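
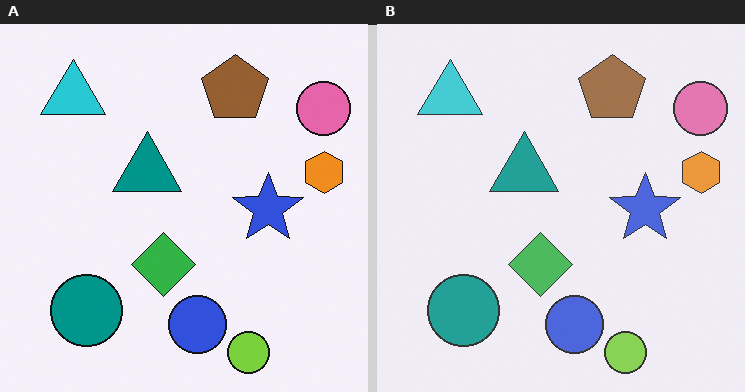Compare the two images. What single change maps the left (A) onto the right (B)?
The right (B) image is the left (A) given slightly reduced contrast.

Tones are pushed toward mid-grey across the whole image — a global contrast change.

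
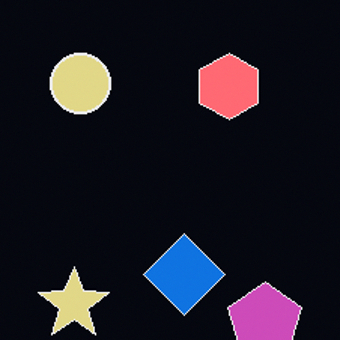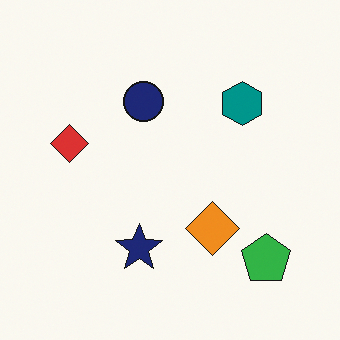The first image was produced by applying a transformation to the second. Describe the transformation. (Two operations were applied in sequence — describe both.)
It was cropped to a modestly smaller region and rescaled, then color-inverted (negative).

The visible shapes are larger and the field of view is narrower; shapes near the original edges may be partly or wholly outside the frame — a crop-and-rescale. The light background has become dark and every shape's color is its complement — a photographic negative.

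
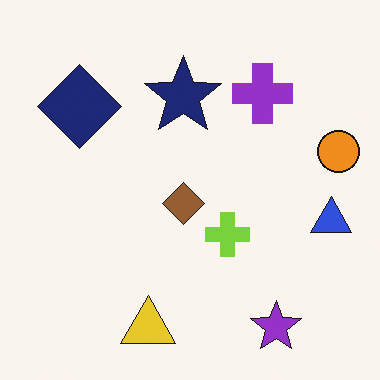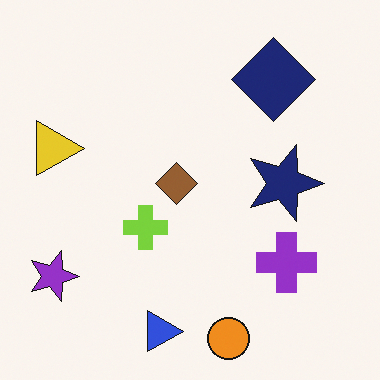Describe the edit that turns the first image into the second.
Rotated 90° clockwise.

The purple star sits in the bottom-right of the first image and the bottom-left of the second — consistent with a whole-image 90° clockwise rotation.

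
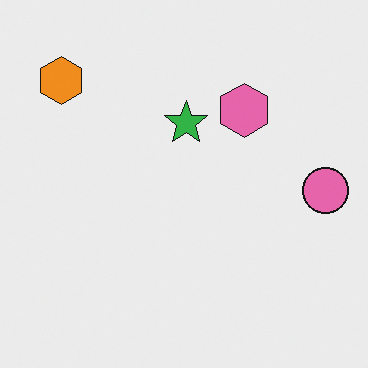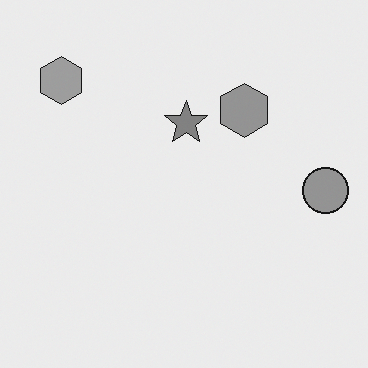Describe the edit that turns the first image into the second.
The image was converted to grayscale.

All color is removed — every shape is now a shade of grey.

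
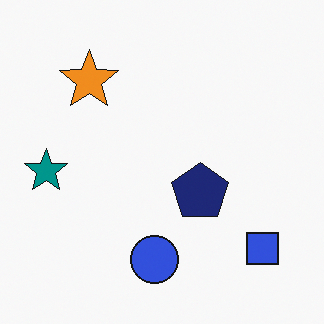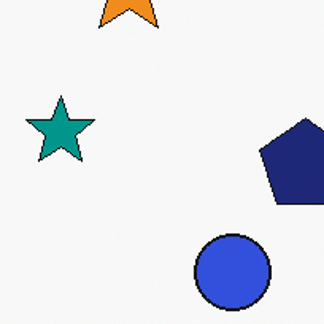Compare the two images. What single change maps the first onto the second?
It was cropped to a modestly smaller region and rescaled.

The visible shapes are larger and the field of view is narrower; shapes near the original edges may be partly or wholly outside the frame — a crop-and-rescale.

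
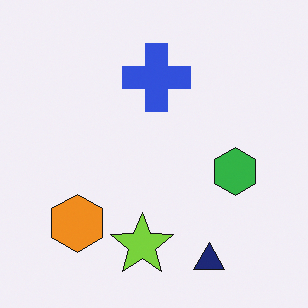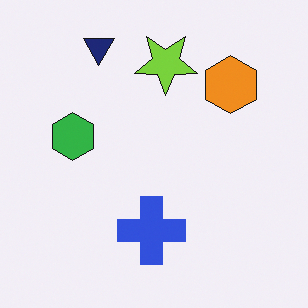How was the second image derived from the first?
This is the original image rotated 180°.

The navy triangle sits in the bottom-right of the first image and the top-left of the second — consistent with a whole-image 180° rotation.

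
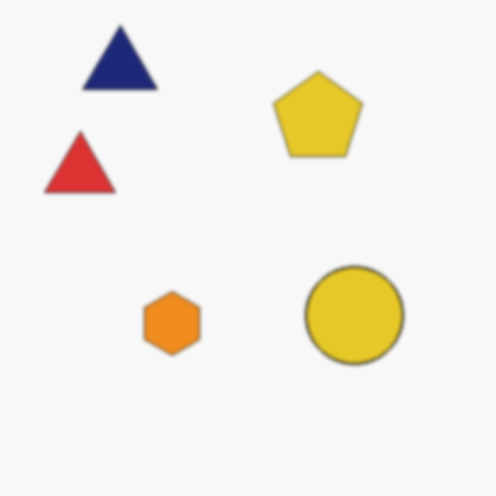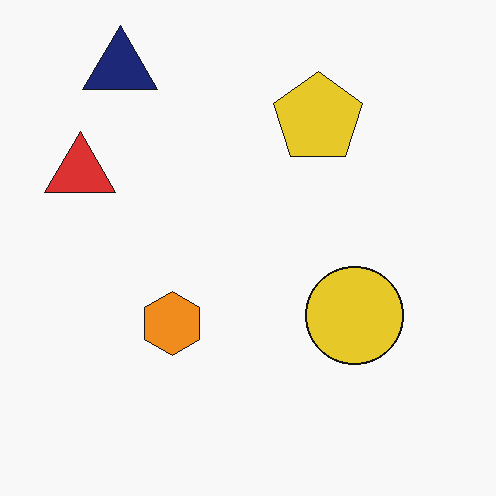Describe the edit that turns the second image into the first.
It was given a subtle gaussian blur.

Shape edges and outlines are uniformly softened across the whole image.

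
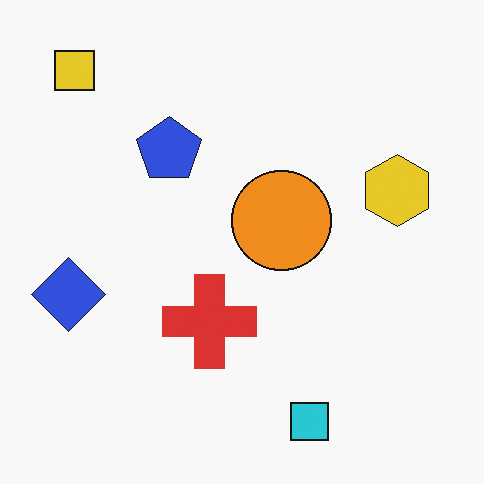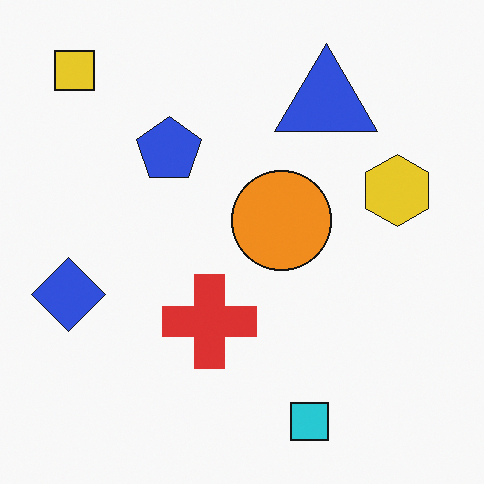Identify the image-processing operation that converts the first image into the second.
The second image is the first overlaid with an additional blue triangle.

A blue triangle appears in the second image that is absent from the first.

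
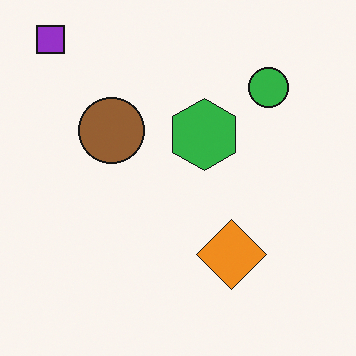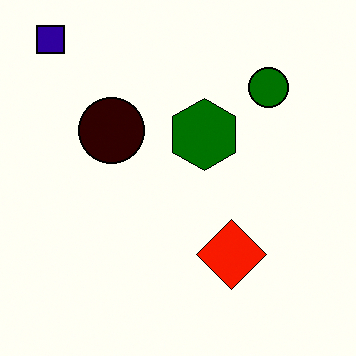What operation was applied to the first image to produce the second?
The image was boosted in contrast.

Tones are pushed away from mid-grey across the whole image — a global contrast change.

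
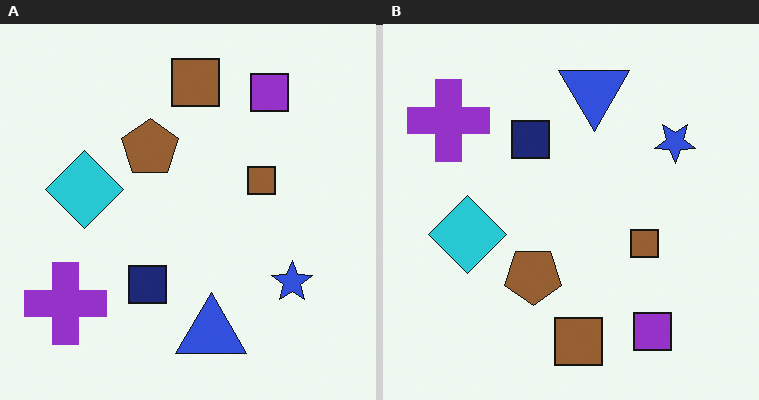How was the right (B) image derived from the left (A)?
This is the original image flipped vertically (top ↔ bottom).

The blue triangle is in the bottom of the left (A) image and the top of the right (B) — shapes on opposite sides of the horizontal midline have swapped in a mirror flip.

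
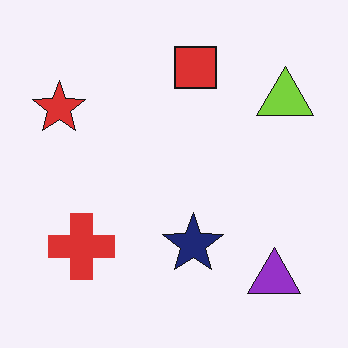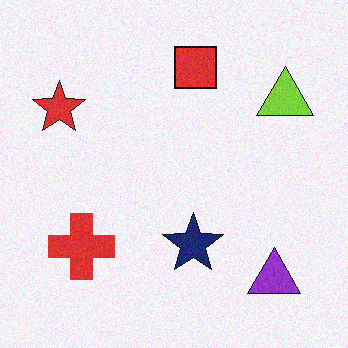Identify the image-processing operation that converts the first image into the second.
The second image is the first degraded with a light layer of grain.

Random speckle covers the whole image, including the flat background.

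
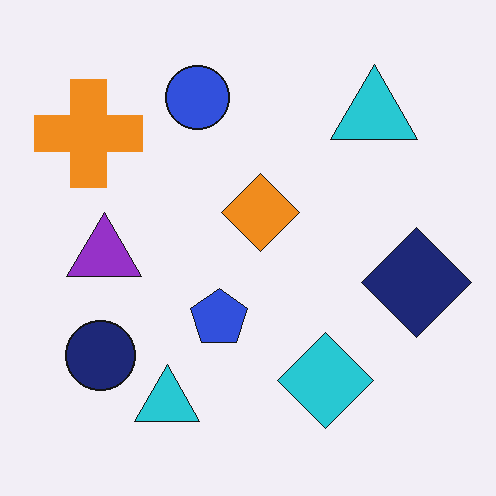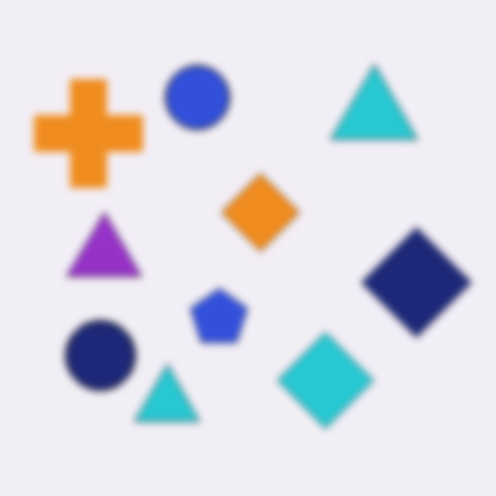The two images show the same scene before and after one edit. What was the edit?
The transformation is: moderately blurred.

Shape edges and outlines are uniformly softened across the whole image.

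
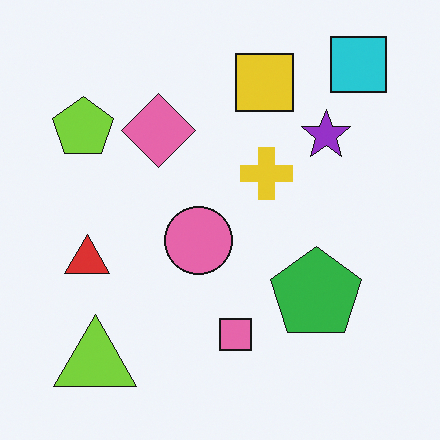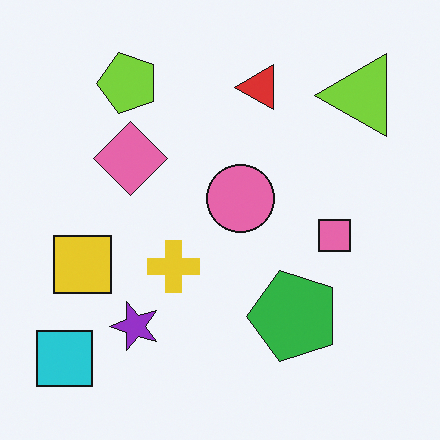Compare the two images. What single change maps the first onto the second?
It was transposed (reflected across the top-left ↔ bottom-right diagonal).

Shapes have swapped their row and column positions — what was in the top-right is now in the bottom-left — a diagonal reflection.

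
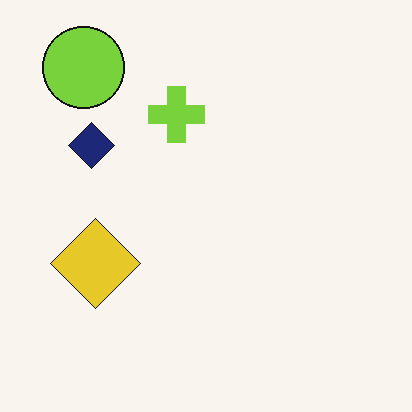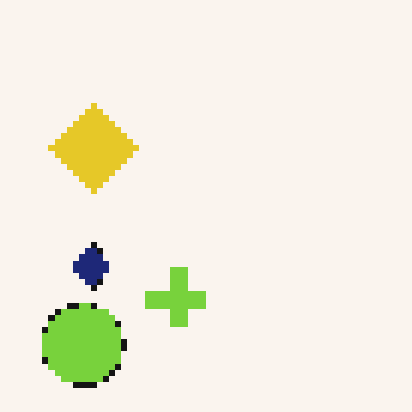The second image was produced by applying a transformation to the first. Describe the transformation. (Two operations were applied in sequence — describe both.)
Flipped vertically (top ↔ bottom), then pixelated into visible square blocks.

The lime circle is in the top-left of the first image and the bottom-left of the second — shapes on opposite sides of the horizontal midline have swapped in a mirror flip. Shapes are reduced to large square blocks; fine edges and outlines are lost — a downscale-then-upscale (mosaic) effect.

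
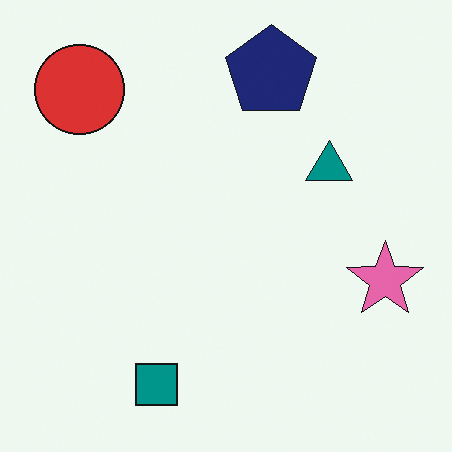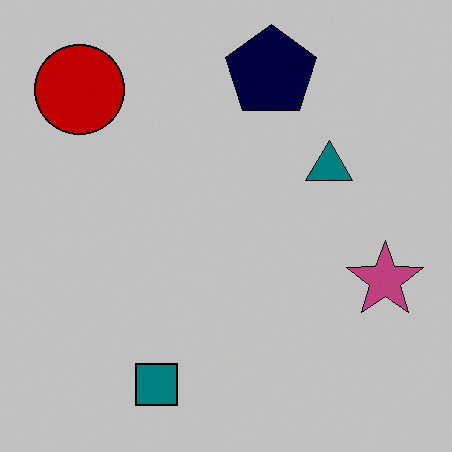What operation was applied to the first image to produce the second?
It was aggressively posterized.

Each flat color has snapped to a coarser quantized level — most visibly, the near-white background has dropped to a flat grey.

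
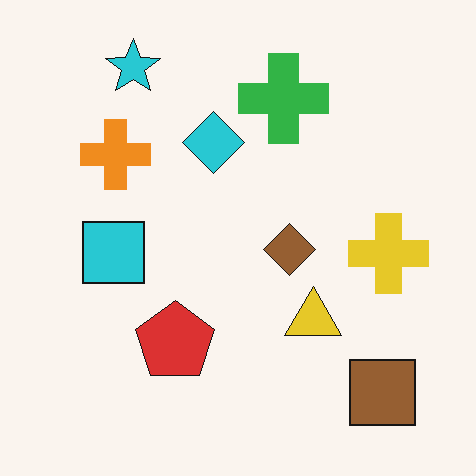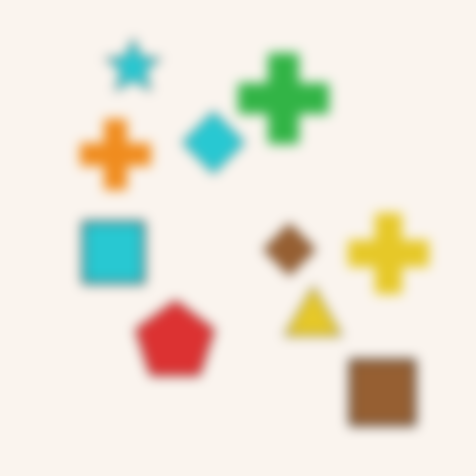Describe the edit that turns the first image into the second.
The image was strongly gaussian-blurred.

Shape edges and outlines are uniformly softened across the whole image.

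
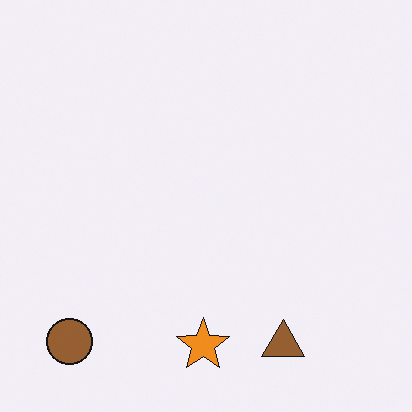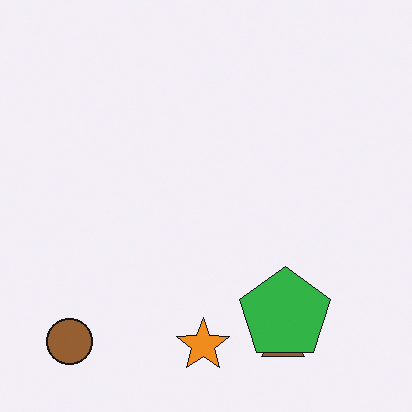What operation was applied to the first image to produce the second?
The second image is the first overlaid with an additional green pentagon.

A green pentagon appears in the second image that is absent from the first.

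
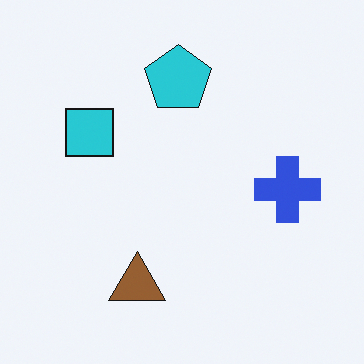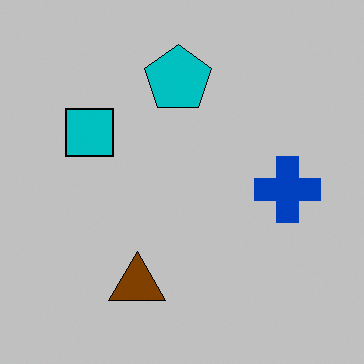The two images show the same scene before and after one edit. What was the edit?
The image was aggressively posterized.

Each flat color has snapped to a coarser quantized level — most visibly, the near-white background has dropped to a flat grey.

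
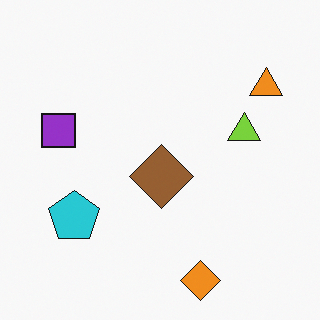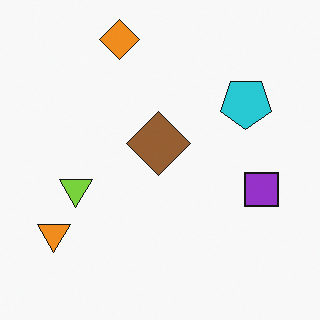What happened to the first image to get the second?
Rotated 180°.

The orange triangle sits in the top-right of the first image and the bottom-left of the second — consistent with a whole-image 180° rotation.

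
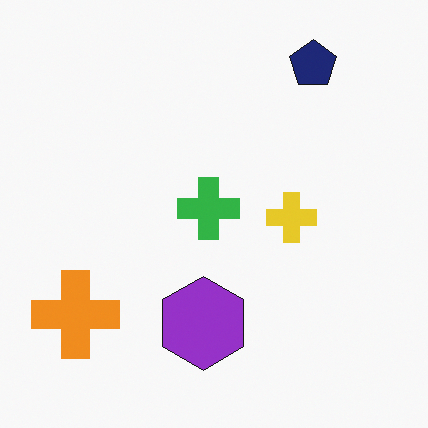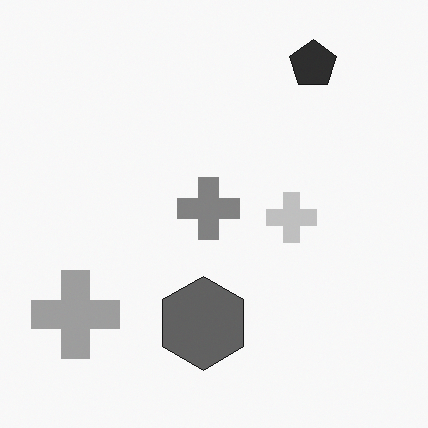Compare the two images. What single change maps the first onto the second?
This is the original image converted to grayscale.

All color is removed — every shape is now a shade of grey.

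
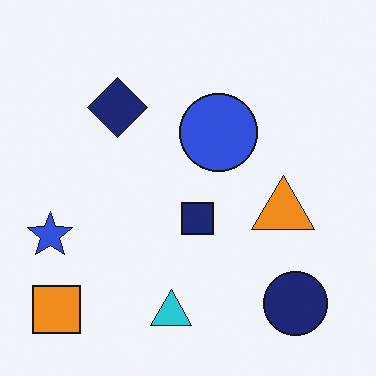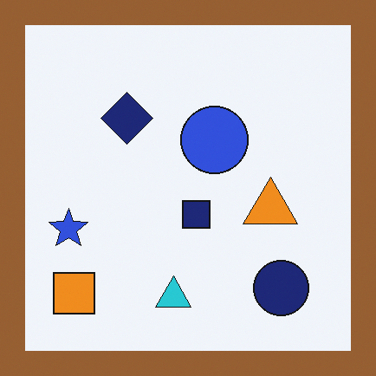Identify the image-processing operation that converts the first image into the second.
The second image is the first framed with a brown border.

A solid brown frame runs around the edge of the second image, with the content slightly shrunk inside it.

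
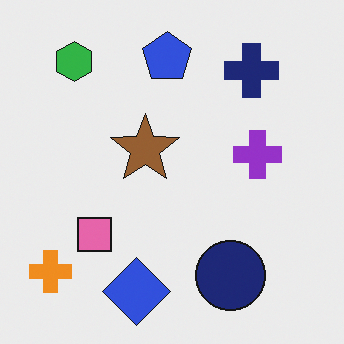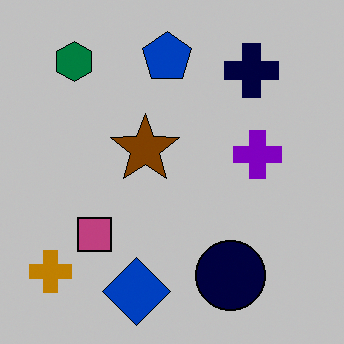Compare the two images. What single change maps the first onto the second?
The image was heavily posterized to just a handful of flat colors.

Each flat color has snapped to a coarser quantized level — most visibly, the near-white background has dropped to a flat grey.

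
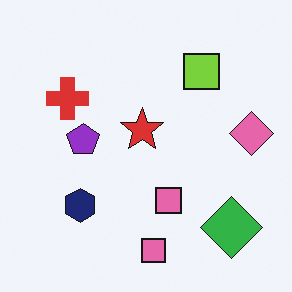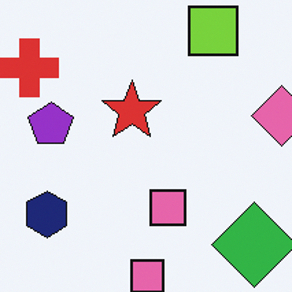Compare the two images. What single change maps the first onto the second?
The image was cropped to a modestly smaller region and rescaled.

The visible shapes are larger and the field of view is narrower; shapes near the original edges may be partly or wholly outside the frame — a crop-and-rescale.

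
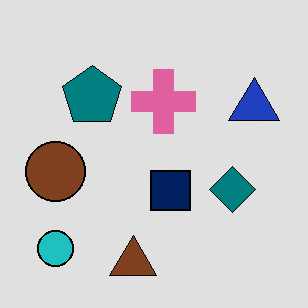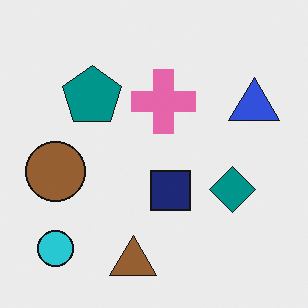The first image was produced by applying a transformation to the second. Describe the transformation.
The transformation is: moderately posterized.

Each flat color has snapped to a coarser quantized level — most visibly, the near-white background has dropped to a flat grey.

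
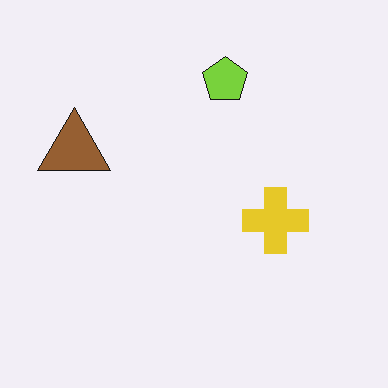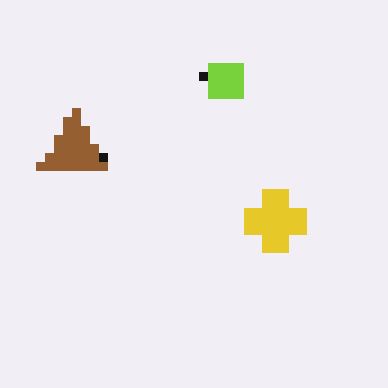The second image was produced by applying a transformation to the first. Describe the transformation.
The second image is the first coarsely pixelated.

Shapes are reduced to large square blocks; fine edges and outlines are lost — a downscale-then-upscale (mosaic) effect.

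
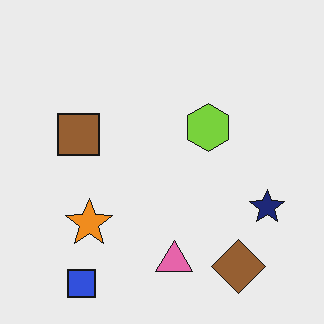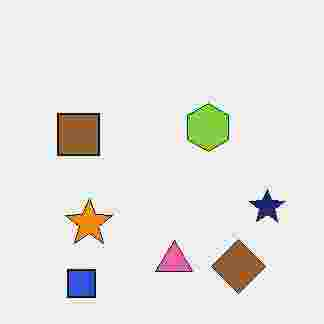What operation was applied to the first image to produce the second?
The transformation is: heavily JPEG-compressed with obvious blocking artifacts.

Blocky 8×8 compression artifacts appear around shape edges and the flat background shows ringing — characteristic JPEG degradation.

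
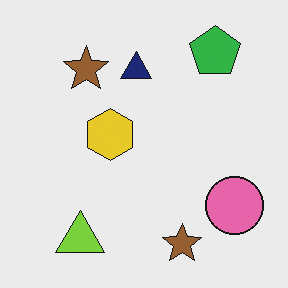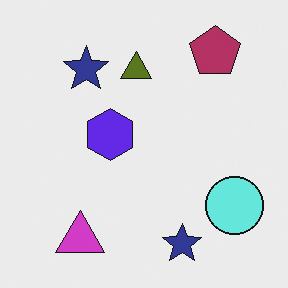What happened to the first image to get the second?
It was hue-shifted through roughly half the color wheel.

Every shape's color has rotated by the same amount around the hue wheel — a uniform hue shift.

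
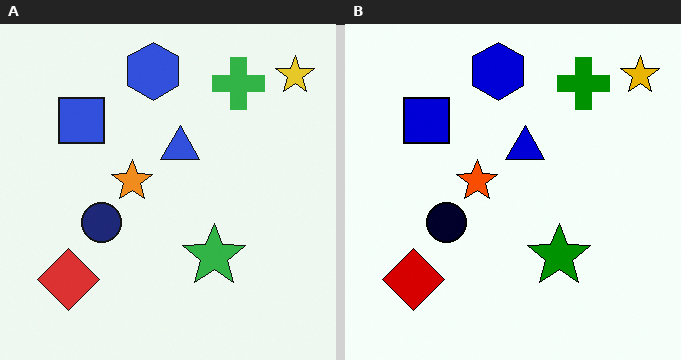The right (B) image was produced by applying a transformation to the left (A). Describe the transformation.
The right (B) image is the left (A) boosted in contrast.

Tones are pushed away from mid-grey across the whole image — a global contrast change.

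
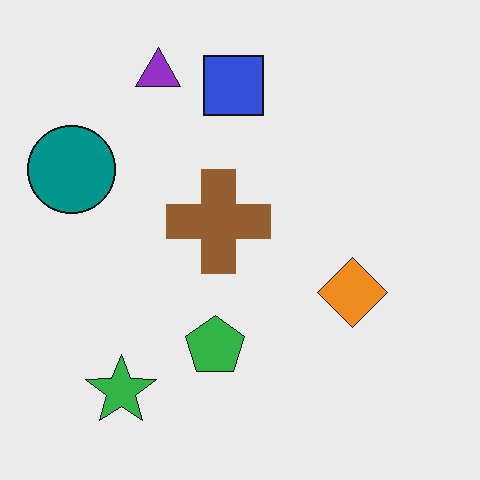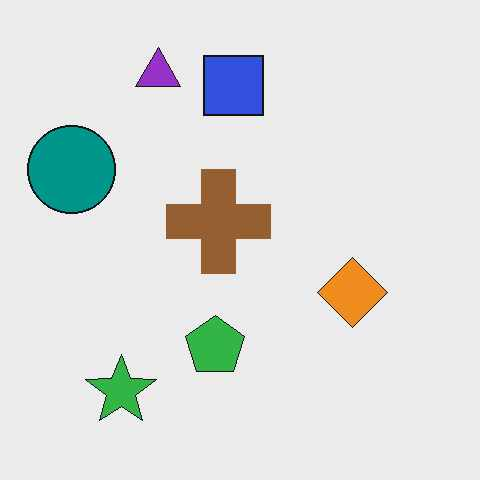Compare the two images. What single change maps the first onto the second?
JPEG-compressed with visible artifacts.

Blocky 8×8 compression artifacts appear around shape edges and the flat background shows ringing — characteristic JPEG degradation.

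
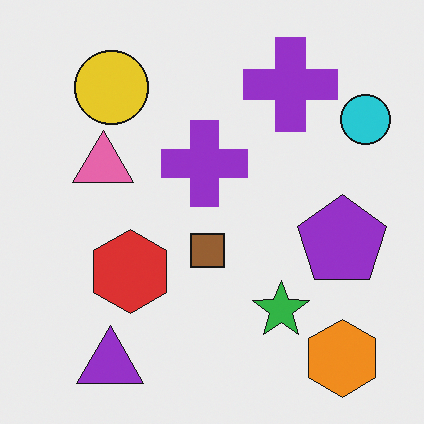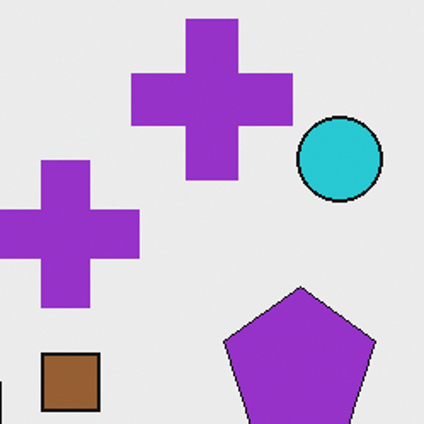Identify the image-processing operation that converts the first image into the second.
The transformation is: cropped tightly and scaled back up.

The visible shapes are larger and the field of view is narrower; shapes near the original edges may be partly or wholly outside the frame — a crop-and-rescale.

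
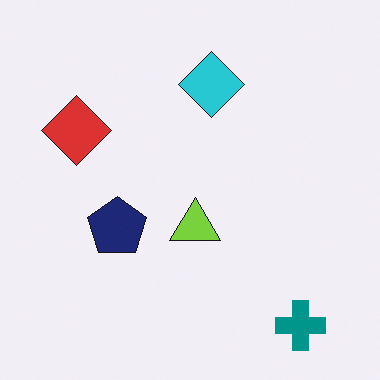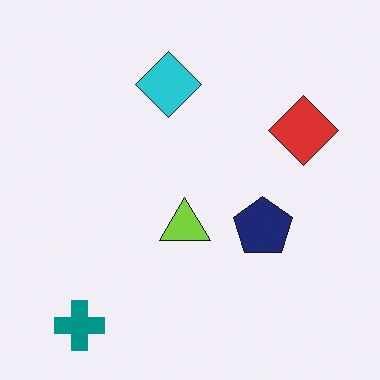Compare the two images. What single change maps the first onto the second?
Flipped horizontally (left ↔ right).

The red diamond is in the left of the first image and the right of the second — shapes on opposite sides of the vertical midline have swapped in a mirror flip.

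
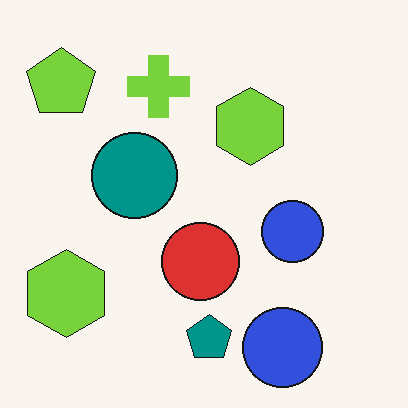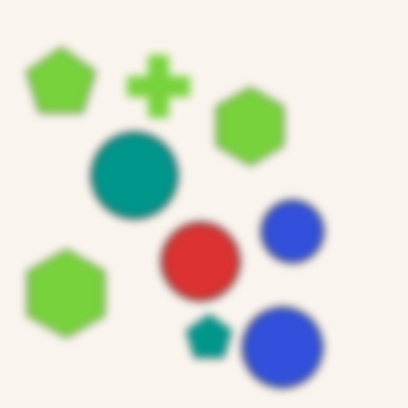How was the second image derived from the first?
The image was moderately blurred.

Shape edges and outlines are uniformly softened across the whole image.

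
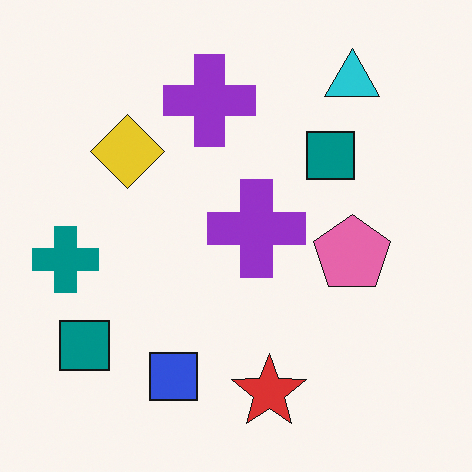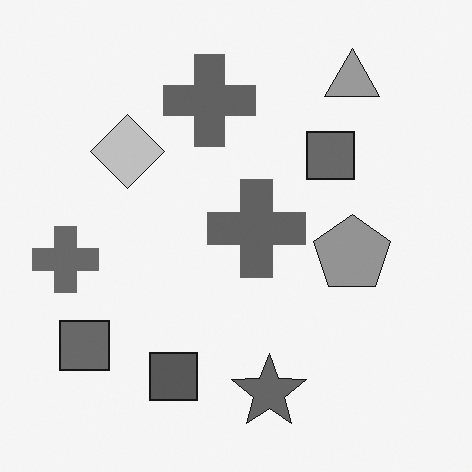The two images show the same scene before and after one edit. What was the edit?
This is the original image converted to grayscale.

All color is removed — every shape is now a shade of grey.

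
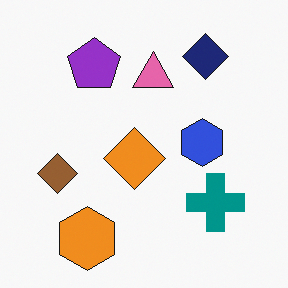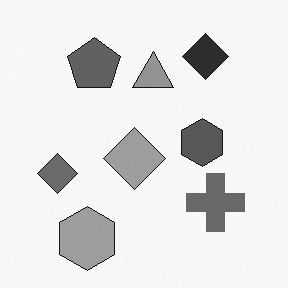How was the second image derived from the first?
The image was converted to grayscale.

All color is removed — every shape is now a shade of grey.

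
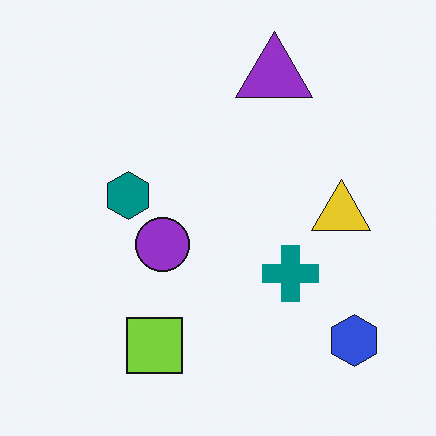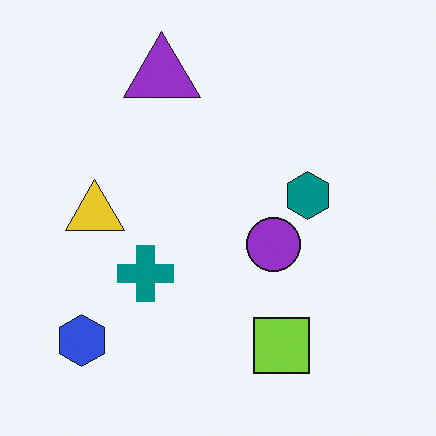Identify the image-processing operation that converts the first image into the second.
The second image is the first flipped horizontally (left ↔ right).

The blue hexagon is in the bottom-right of the first image and the bottom-left of the second — shapes on opposite sides of the vertical midline have swapped in a mirror flip.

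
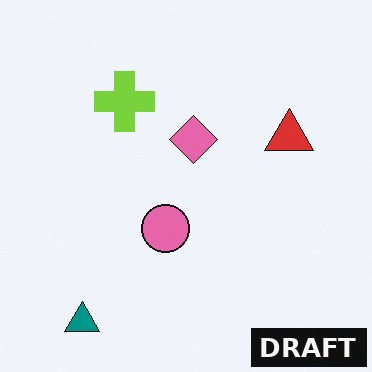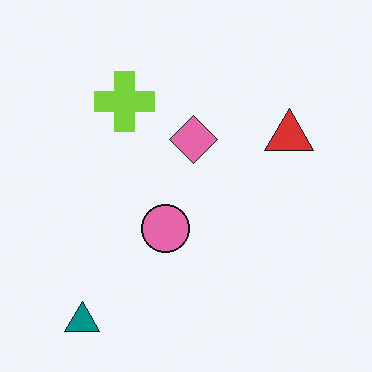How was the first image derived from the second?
Watermarked with the text "DRAFT" in the lower-right corner.

A dark label reading "DRAFT" appears in the lower-right corner.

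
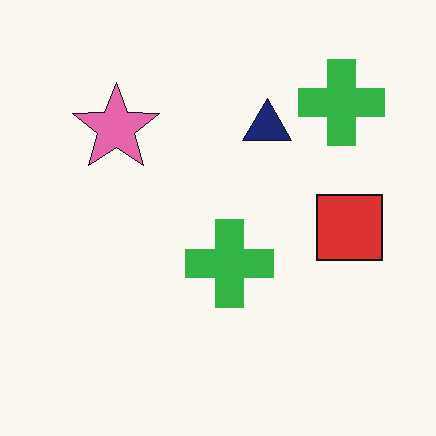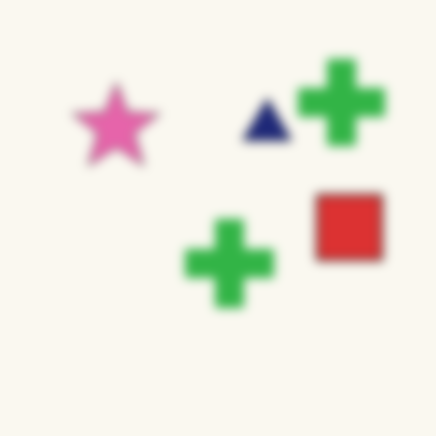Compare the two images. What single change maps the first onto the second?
The transformation is: heavily blurred.

Shape edges and outlines are uniformly softened across the whole image.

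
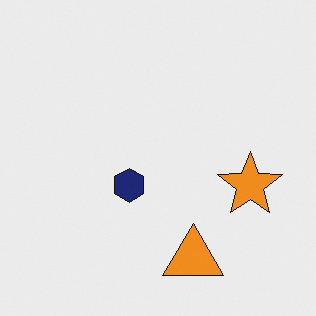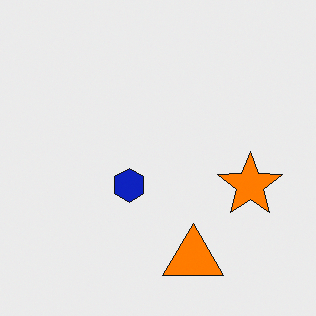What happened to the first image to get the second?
The image was made much more vivid (saturation change).

All colors are more vivid — a global saturation change.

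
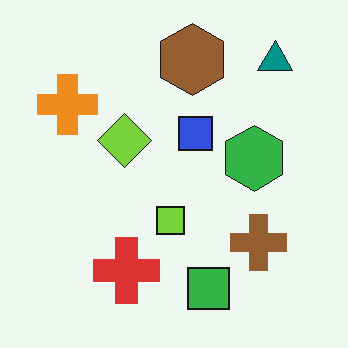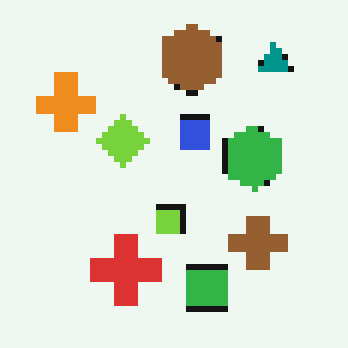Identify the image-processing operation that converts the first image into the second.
Pixelated into visible square blocks.

Shapes are reduced to large square blocks; fine edges and outlines are lost — a downscale-then-upscale (mosaic) effect.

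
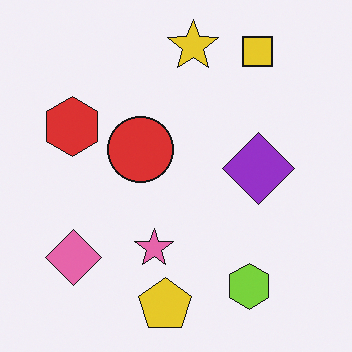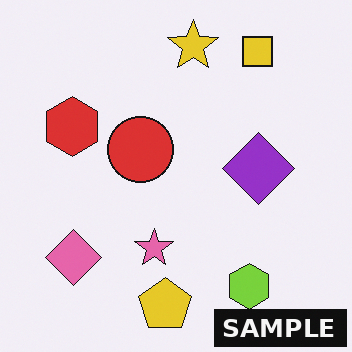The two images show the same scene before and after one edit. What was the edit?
The image was watermarked with the text "SAMPLE" in the lower-right corner.

A dark label reading "SAMPLE" appears in the lower-right corner.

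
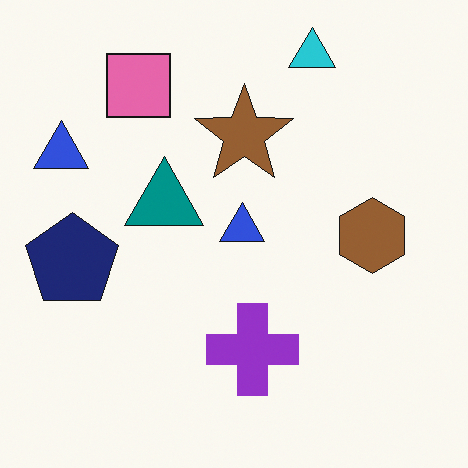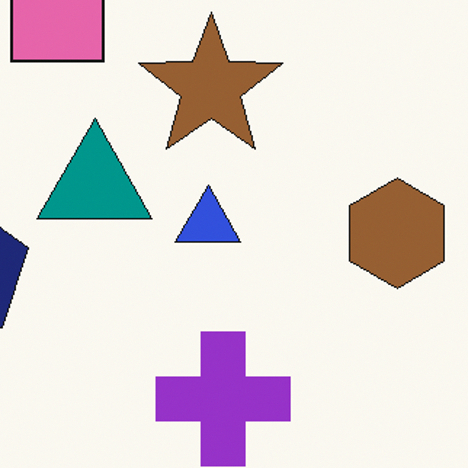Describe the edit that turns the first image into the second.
This is the original image cropped to a modestly smaller region and rescaled.

The visible shapes are larger and the field of view is narrower; shapes near the original edges may be partly or wholly outside the frame — a crop-and-rescale.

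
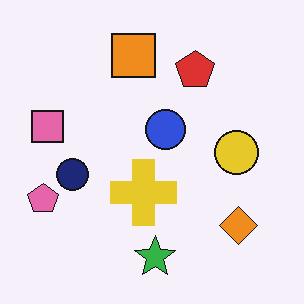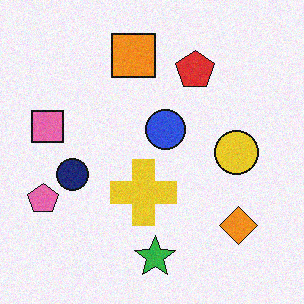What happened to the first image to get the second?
Degraded with subtle gaussian noise.

Random speckle covers the whole image, including the flat background.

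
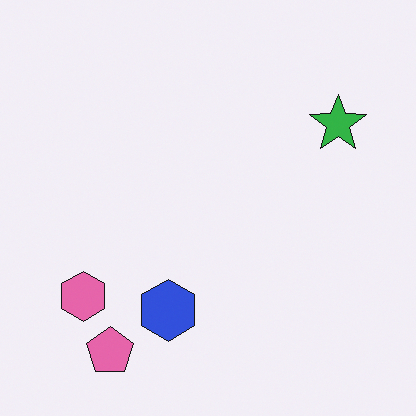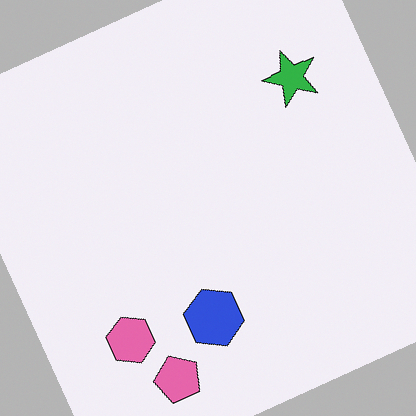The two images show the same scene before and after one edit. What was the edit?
Rotated counter-clockwise by a clearly visible amount.

Every shape is tilted by the same angle and the image corners show triangular fill wedges — a whole-image rotation by a non-right angle.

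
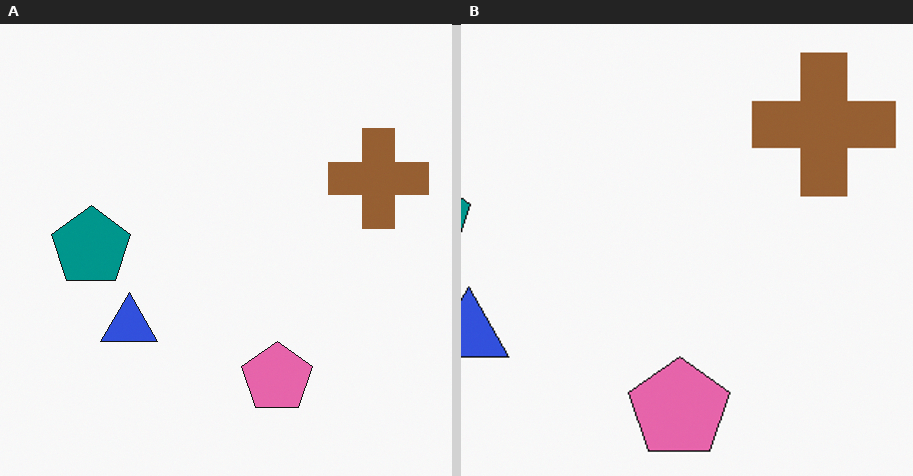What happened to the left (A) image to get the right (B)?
The image was cropped slightly and scaled back up.

The visible shapes are larger and the field of view is narrower; shapes near the original edges may be partly or wholly outside the frame — a crop-and-rescale.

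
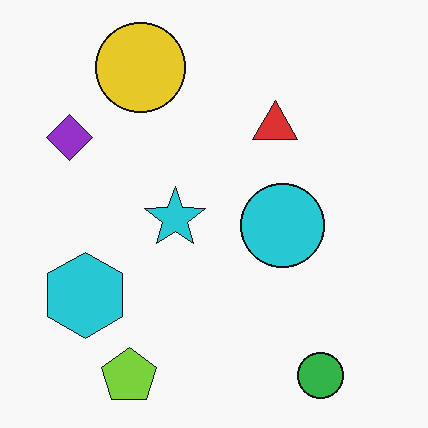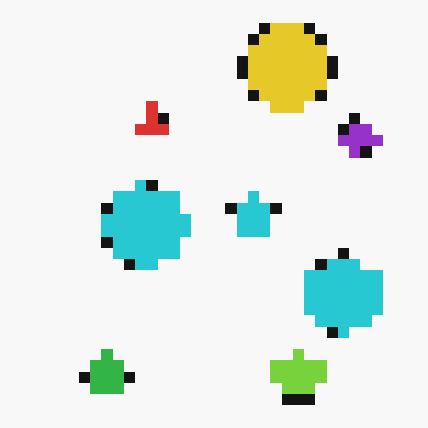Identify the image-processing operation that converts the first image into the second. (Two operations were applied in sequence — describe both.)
It was flipped horizontally (left ↔ right), then heavily pixelated into large blocks.

The purple diamond is in the top-left of the first image and the top-right of the second — shapes on opposite sides of the vertical midline have swapped in a mirror flip. Shapes are reduced to large square blocks; fine edges and outlines are lost — a downscale-then-upscale (mosaic) effect.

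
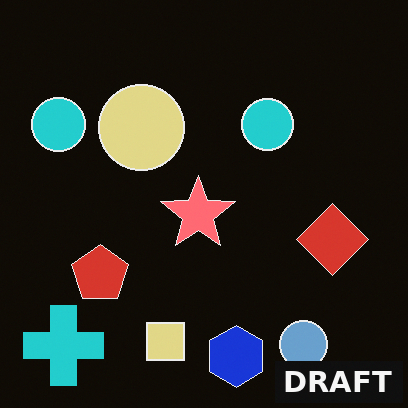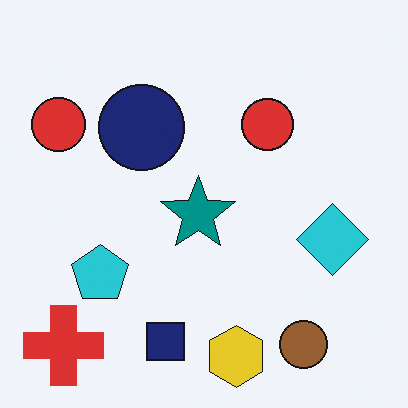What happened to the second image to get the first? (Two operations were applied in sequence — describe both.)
Color-inverted (negative), then watermarked with the text "DRAFT" in the lower-right corner.

The light background has become dark and every shape's color is its complement — a photographic negative. A dark label reading "DRAFT" appears in the lower-right corner.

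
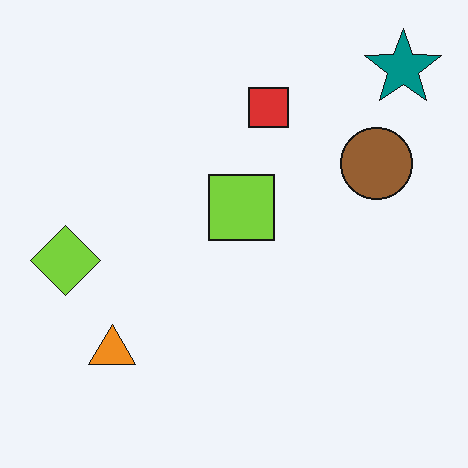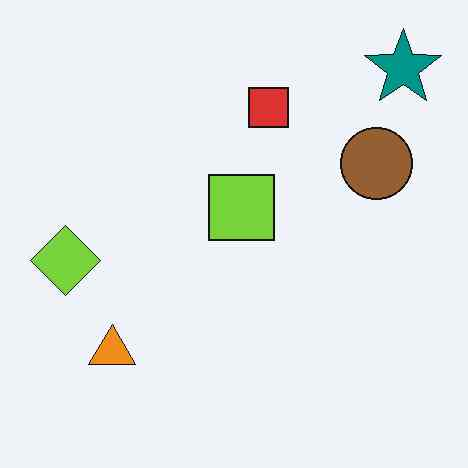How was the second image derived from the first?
It was given moderate JPEG compression.

Blocky 8×8 compression artifacts appear around shape edges and the flat background shows ringing — characteristic JPEG degradation.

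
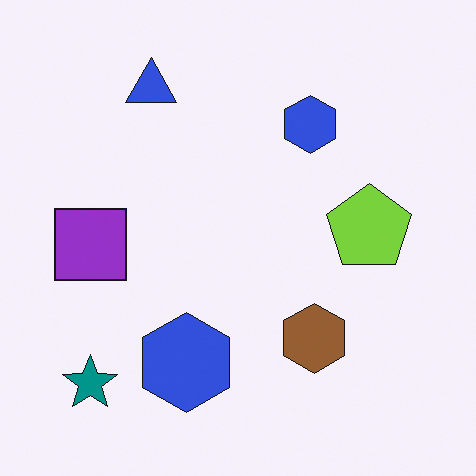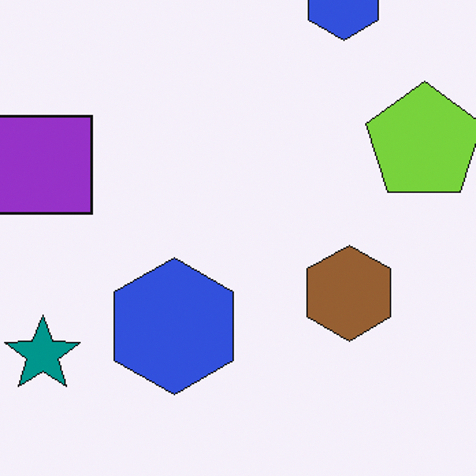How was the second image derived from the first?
Cropped to a modestly smaller region and rescaled.

The visible shapes are larger and the field of view is narrower; shapes near the original edges may be partly or wholly outside the frame — a crop-and-rescale.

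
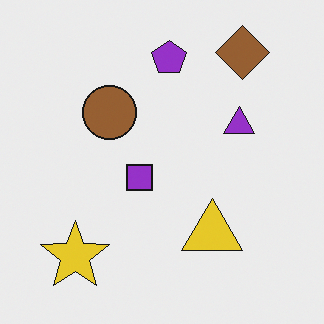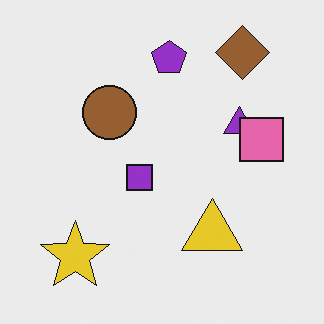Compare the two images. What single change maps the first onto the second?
This is the original image overlaid with an additional pink square.

A pink square appears in the second image that is absent from the first.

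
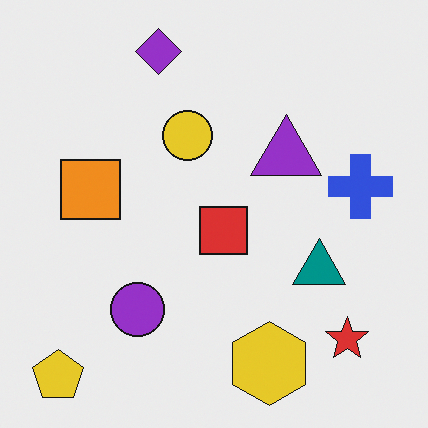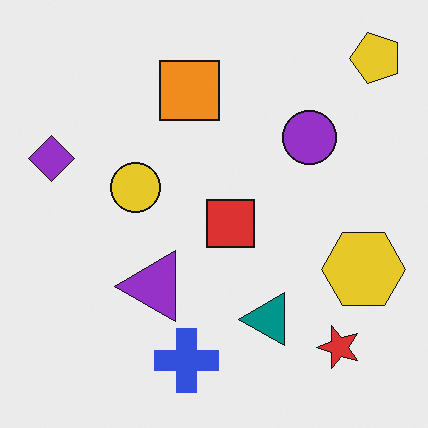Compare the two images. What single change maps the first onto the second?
This is the original image transposed (reflected across the top-left ↔ bottom-right diagonal).

Shapes have swapped their row and column positions — what was in the top-right is now in the bottom-left — a diagonal reflection.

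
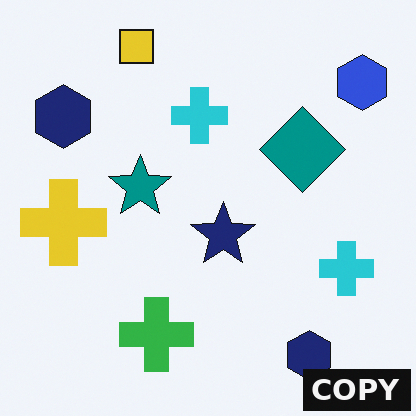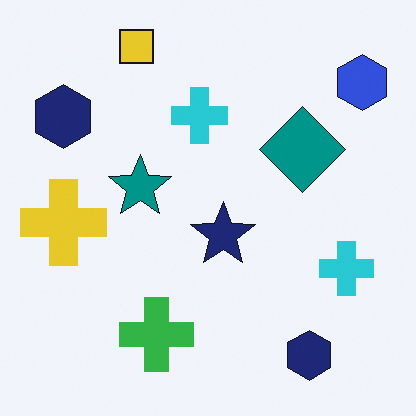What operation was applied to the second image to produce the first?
The transformation is: watermarked with the text "COPY" in the lower-right corner.

A dark label reading "COPY" appears in the lower-right corner.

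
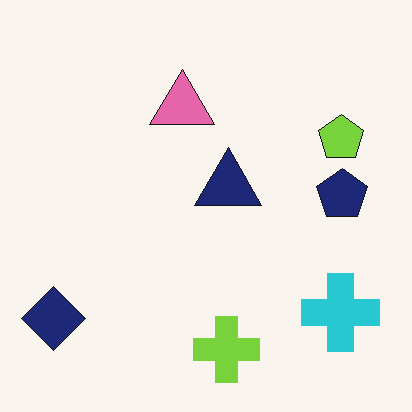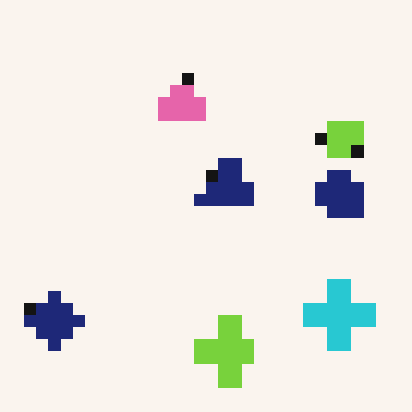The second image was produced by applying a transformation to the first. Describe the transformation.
It was coarsely pixelated.

Shapes are reduced to large square blocks; fine edges and outlines are lost — a downscale-then-upscale (mosaic) effect.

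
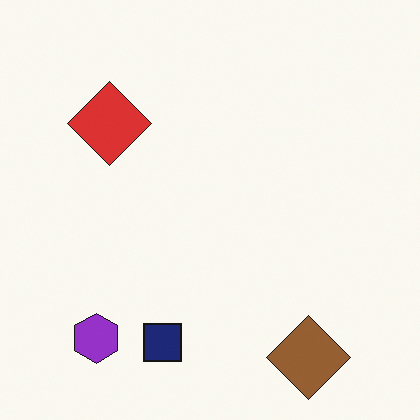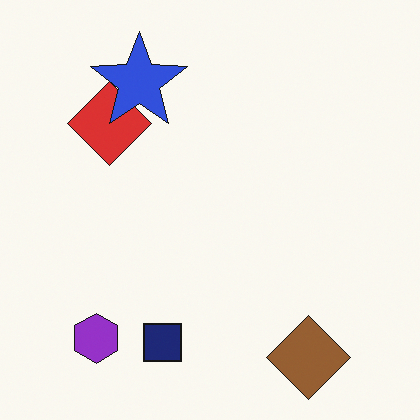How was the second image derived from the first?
Overlaid with an additional blue star.

A blue star appears in the second image that is absent from the first.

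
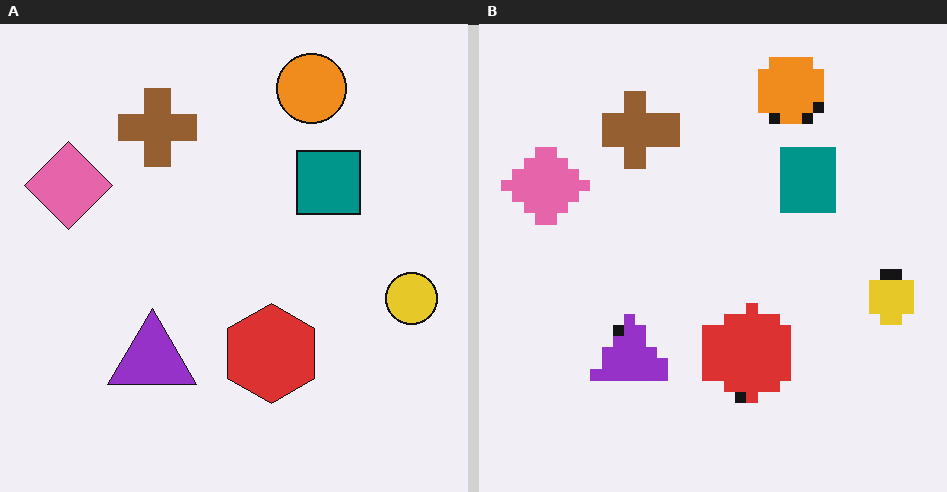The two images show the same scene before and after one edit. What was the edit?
This is the original image coarsely pixelated.

Shapes are reduced to large square blocks; fine edges and outlines are lost — a downscale-then-upscale (mosaic) effect.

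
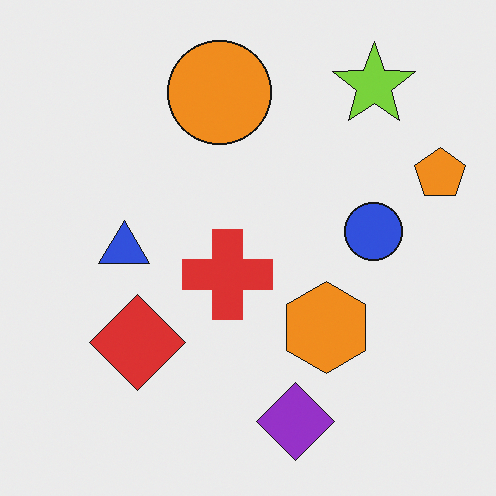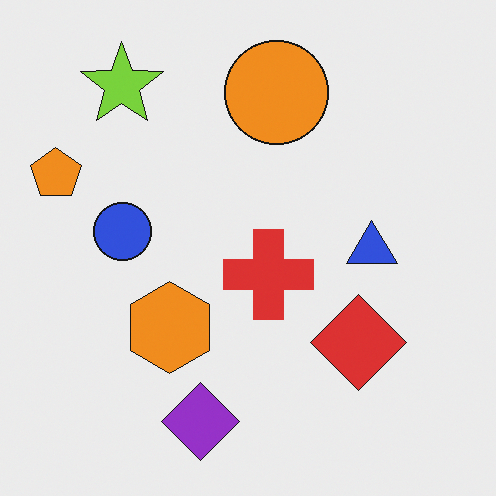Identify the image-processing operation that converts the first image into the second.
The transformation is: flipped horizontally (left ↔ right).

The orange pentagon is in the right of the first image and the left of the second — shapes on opposite sides of the vertical midline have swapped in a mirror flip.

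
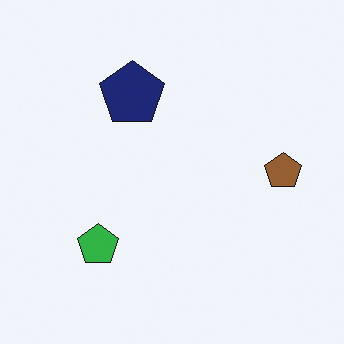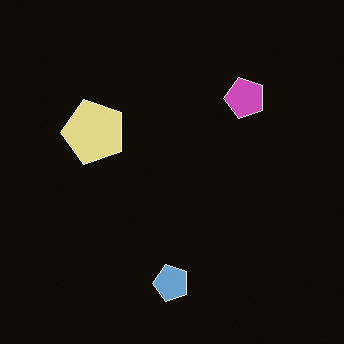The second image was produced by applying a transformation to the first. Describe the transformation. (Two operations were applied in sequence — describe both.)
The image was transposed (reflected across the top-left ↔ bottom-right diagonal), then color-inverted (negative).

Shapes have swapped their row and column positions — what was in the top-right is now in the bottom-left — a diagonal reflection. The light background has become dark and every shape's color is its complement — a photographic negative.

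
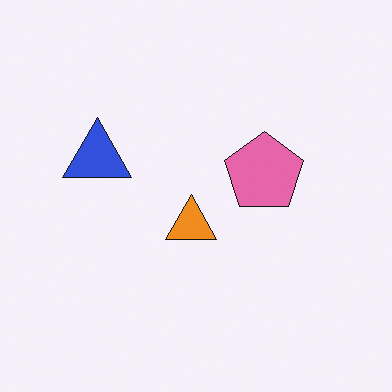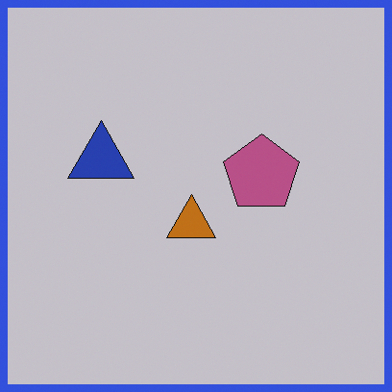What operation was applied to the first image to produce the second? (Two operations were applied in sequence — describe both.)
It was darkened a little, then framed with a blue border.

Every pixel — background and shapes alike — is uniformly darkened. A solid blue frame runs around the edge of the second image, with the content slightly shrunk inside it.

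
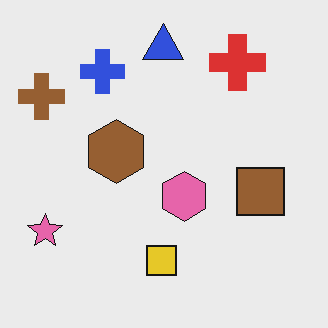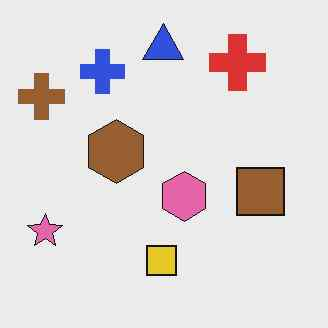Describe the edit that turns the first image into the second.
JPEG-compressed with visible artifacts.

Blocky 8×8 compression artifacts appear around shape edges and the flat background shows ringing — characteristic JPEG degradation.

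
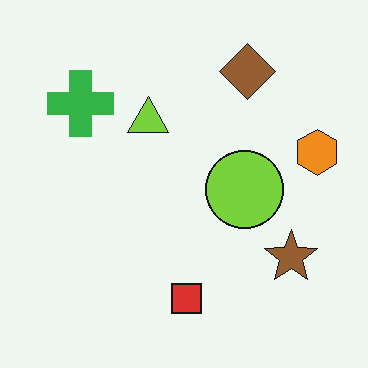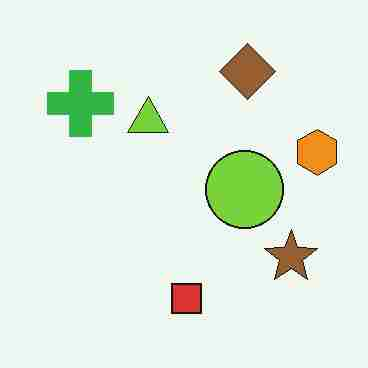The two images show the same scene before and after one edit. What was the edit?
This is the original image heavily JPEG-compressed with obvious blocking artifacts.

Blocky 8×8 compression artifacts appear around shape edges and the flat background shows ringing — characteristic JPEG degradation.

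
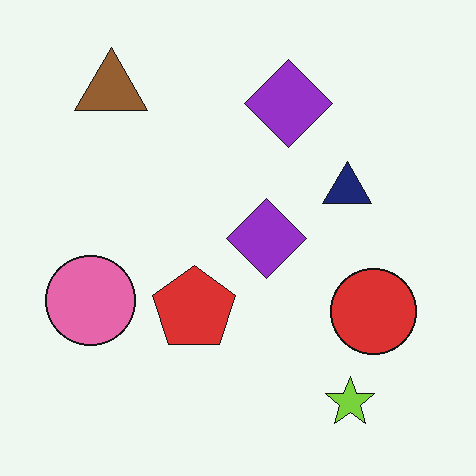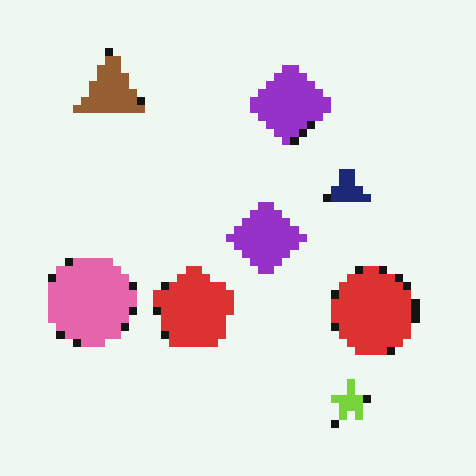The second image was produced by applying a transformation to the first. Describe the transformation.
The transformation is: moderately pixelated.

Shapes are reduced to large square blocks; fine edges and outlines are lost — a downscale-then-upscale (mosaic) effect.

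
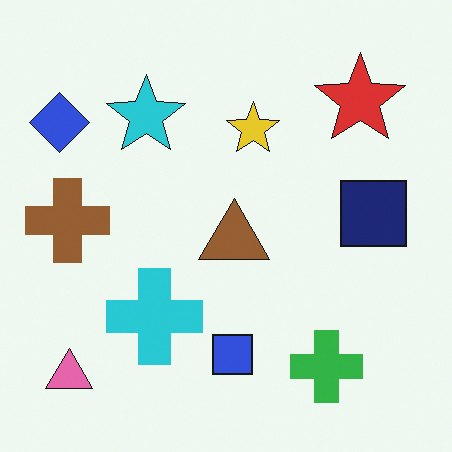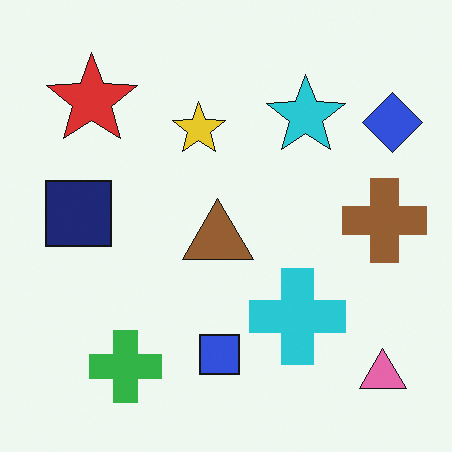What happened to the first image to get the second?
The image was flipped horizontally (left ↔ right).

The blue diamond is in the top-left of the first image and the top-right of the second — shapes on opposite sides of the vertical midline have swapped in a mirror flip.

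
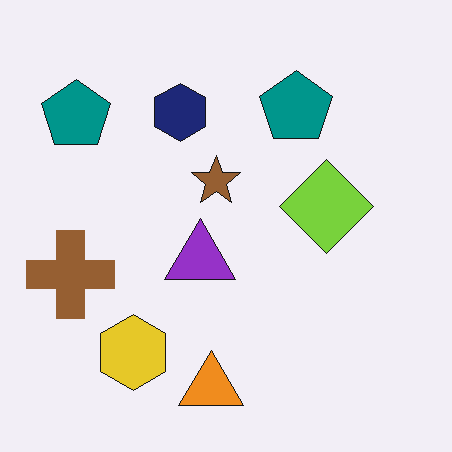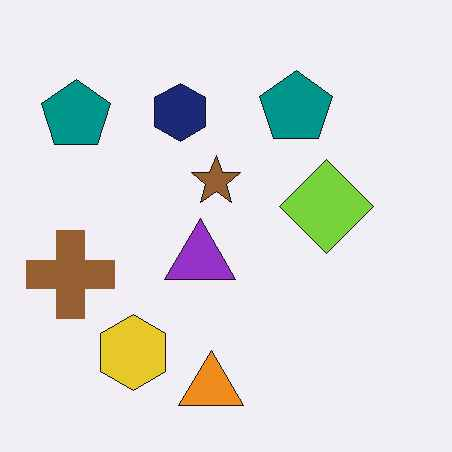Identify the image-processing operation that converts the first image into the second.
The image was given moderate JPEG compression.

Blocky 8×8 compression artifacts appear around shape edges and the flat background shows ringing — characteristic JPEG degradation.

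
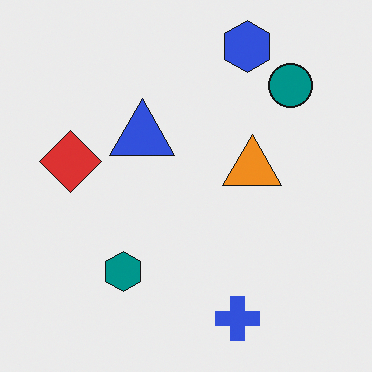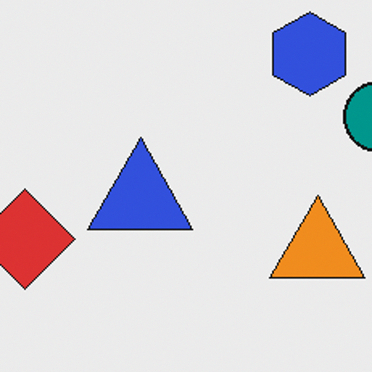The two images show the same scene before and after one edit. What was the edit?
This is the original image cropped slightly and scaled back up.

The visible shapes are larger and the field of view is narrower; shapes near the original edges may be partly or wholly outside the frame — a crop-and-rescale.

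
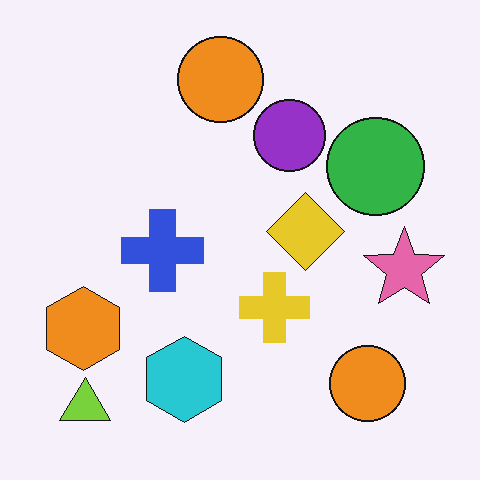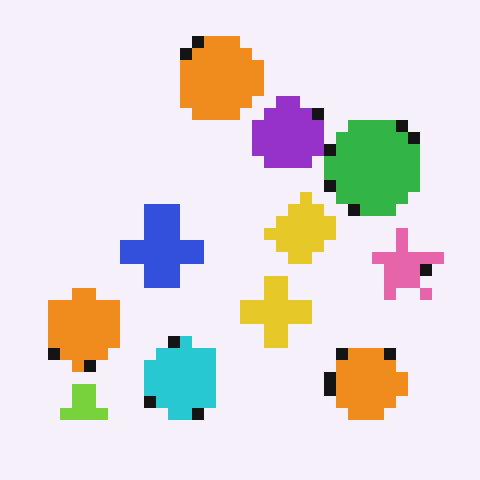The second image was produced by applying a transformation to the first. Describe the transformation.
This is the original image heavily pixelated into large blocks.

Shapes are reduced to large square blocks; fine edges and outlines are lost — a downscale-then-upscale (mosaic) effect.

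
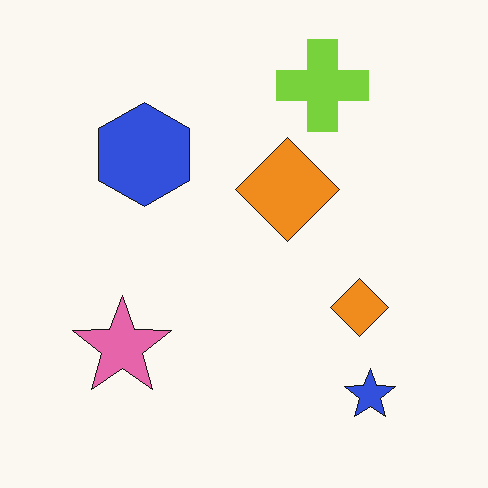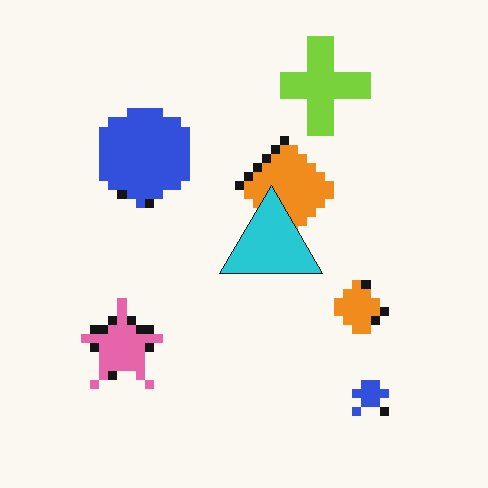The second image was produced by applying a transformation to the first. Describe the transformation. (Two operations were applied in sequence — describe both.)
This is the original image coarsely pixelated, then overlaid with an additional cyan triangle.

Shapes are reduced to large square blocks; fine edges and outlines are lost — a downscale-then-upscale (mosaic) effect. A cyan triangle appears in the second image that is absent from the first.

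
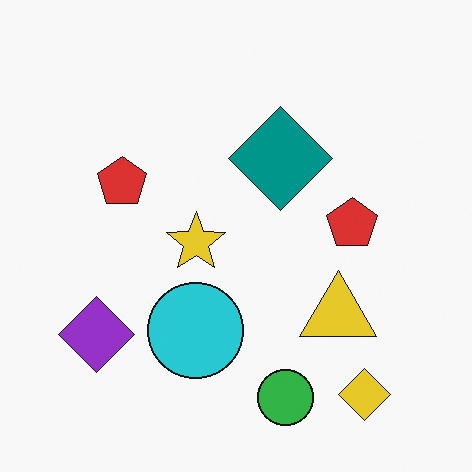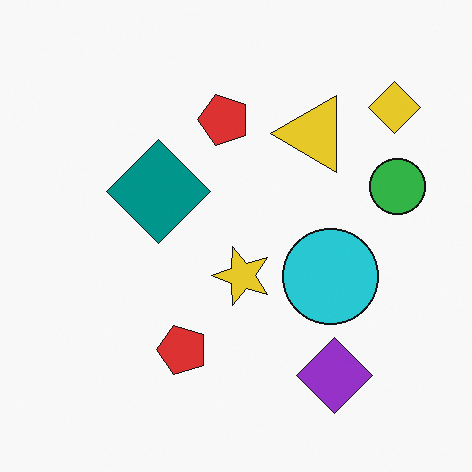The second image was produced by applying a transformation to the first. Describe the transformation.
Rotated 90° counter-clockwise.

The yellow diamond sits in the bottom-right of the first image and the top-right of the second — consistent with a whole-image 90° counter-clockwise rotation.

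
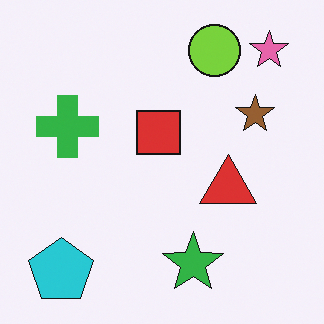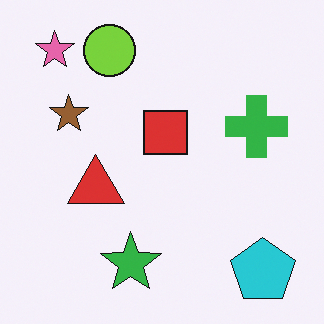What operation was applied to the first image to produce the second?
This is the original image flipped horizontally (left ↔ right).

The pink star is in the top-right of the first image and the top-left of the second — shapes on opposite sides of the vertical midline have swapped in a mirror flip.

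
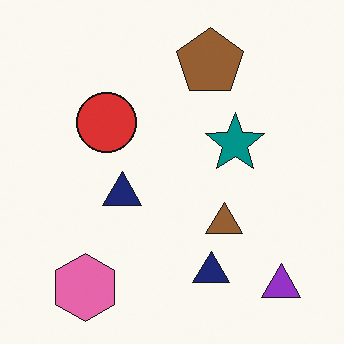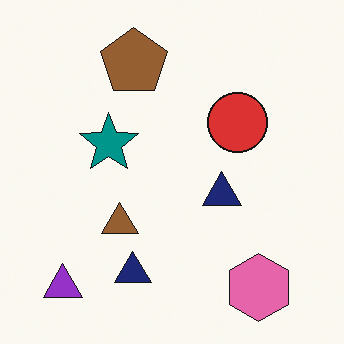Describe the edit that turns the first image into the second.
The image was flipped horizontally (left ↔ right).

The purple triangle is in the bottom-right of the first image and the bottom-left of the second — shapes on opposite sides of the vertical midline have swapped in a mirror flip.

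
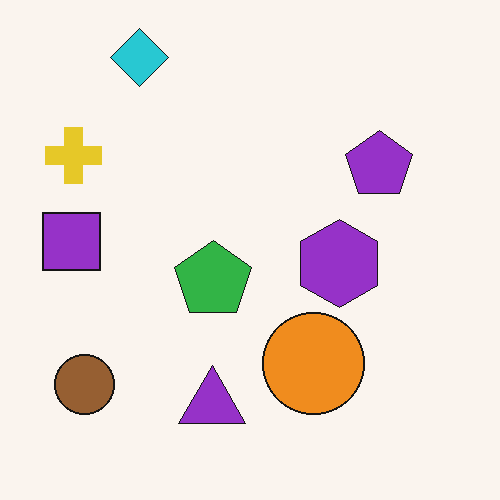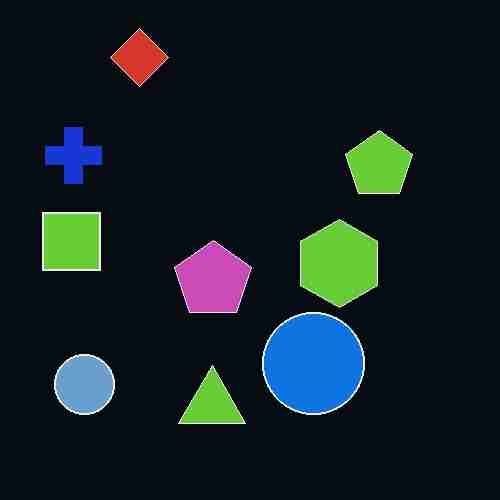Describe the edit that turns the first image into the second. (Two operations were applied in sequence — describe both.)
The transformation is: degraded with heavy JPEG compression, then color-inverted (negative).

Blocky 8×8 compression artifacts appear around shape edges and the flat background shows ringing — characteristic JPEG degradation. The light background has become dark and every shape's color is its complement — a photographic negative.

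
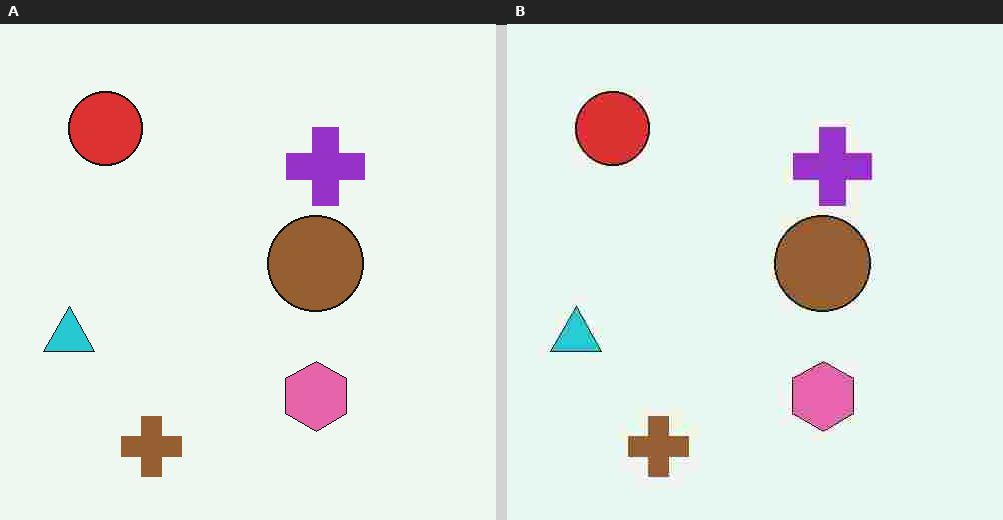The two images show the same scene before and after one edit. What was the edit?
Degraded with heavy JPEG compression.

Blocky 8×8 compression artifacts appear around shape edges and the flat background shows ringing — characteristic JPEG degradation.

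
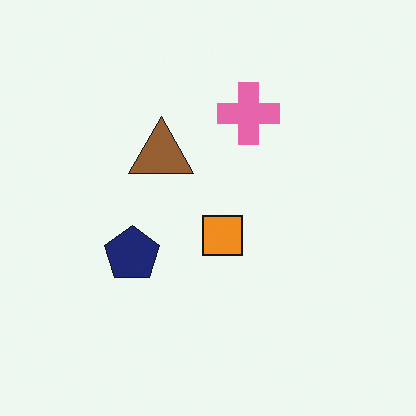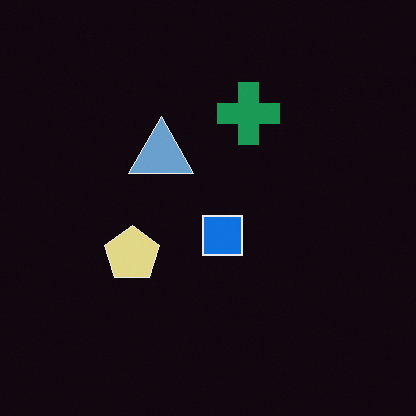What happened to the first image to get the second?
It was color-inverted (negative).

The light background has become dark and every shape's color is its complement — a photographic negative.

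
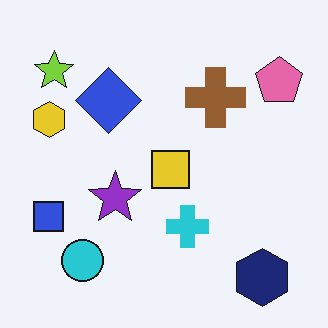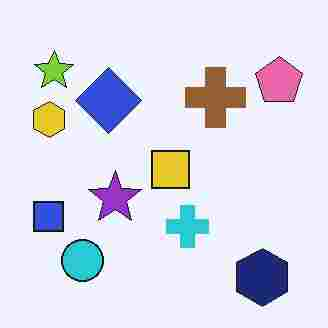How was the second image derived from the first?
It was heavily JPEG-compressed with obvious blocking artifacts.

Blocky 8×8 compression artifacts appear around shape edges and the flat background shows ringing — characteristic JPEG degradation.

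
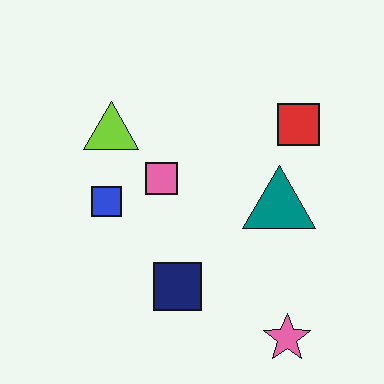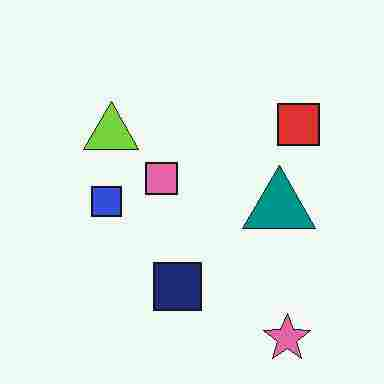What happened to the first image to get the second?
Degraded with heavy JPEG compression.

Blocky 8×8 compression artifacts appear around shape edges and the flat background shows ringing — characteristic JPEG degradation.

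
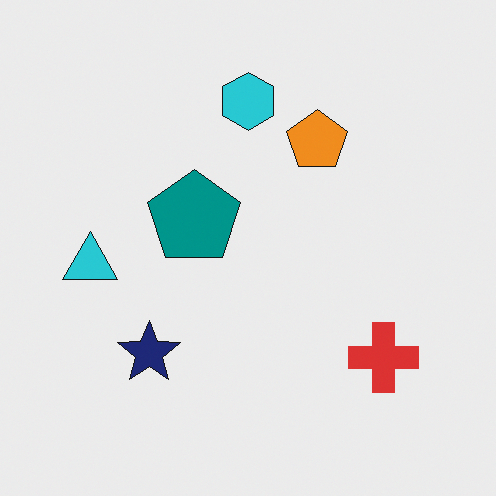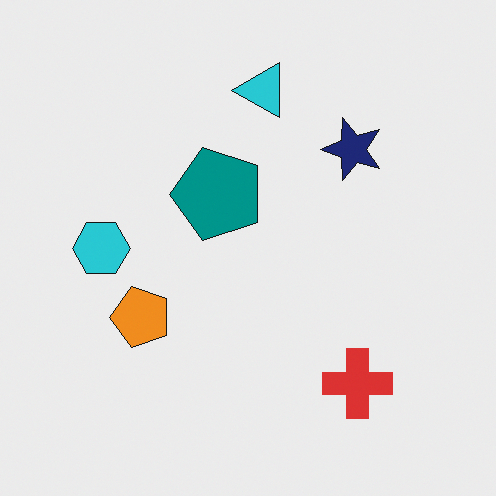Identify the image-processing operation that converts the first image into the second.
The transformation is: transposed (reflected across the top-left ↔ bottom-right diagonal).

Shapes have swapped their row and column positions — what was in the top-right is now in the bottom-left — a diagonal reflection.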